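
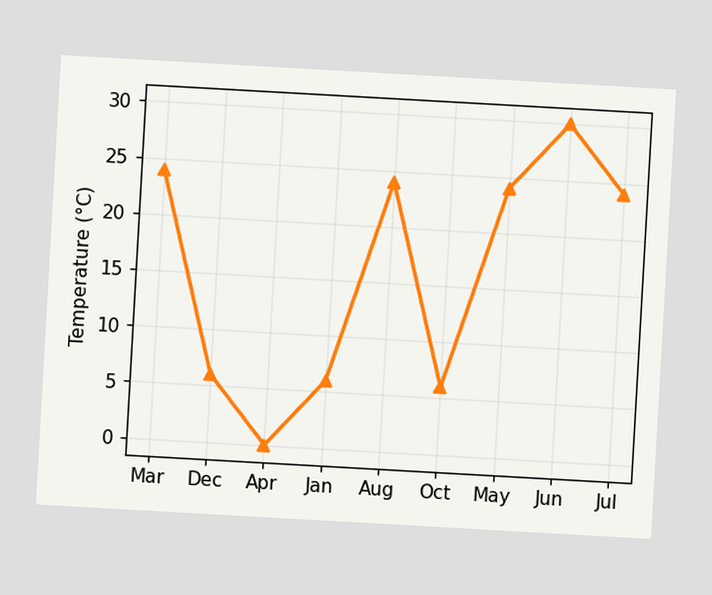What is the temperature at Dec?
The chart is tilted about 3° clockwise. At Dec, the line is at 6°C.

6°C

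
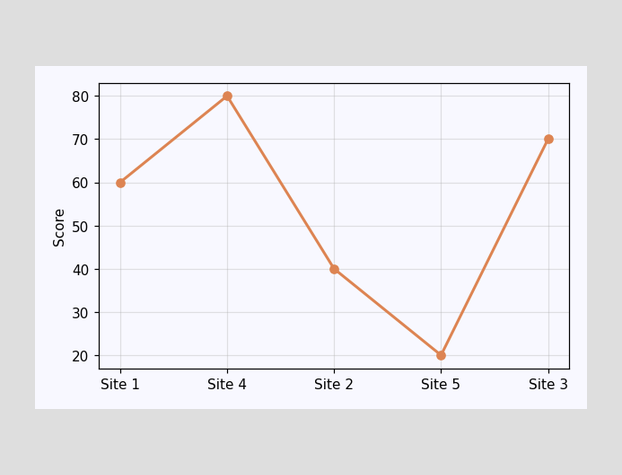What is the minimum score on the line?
The lowest point is at Site 5, and reading across to the y-axis gives 20.

20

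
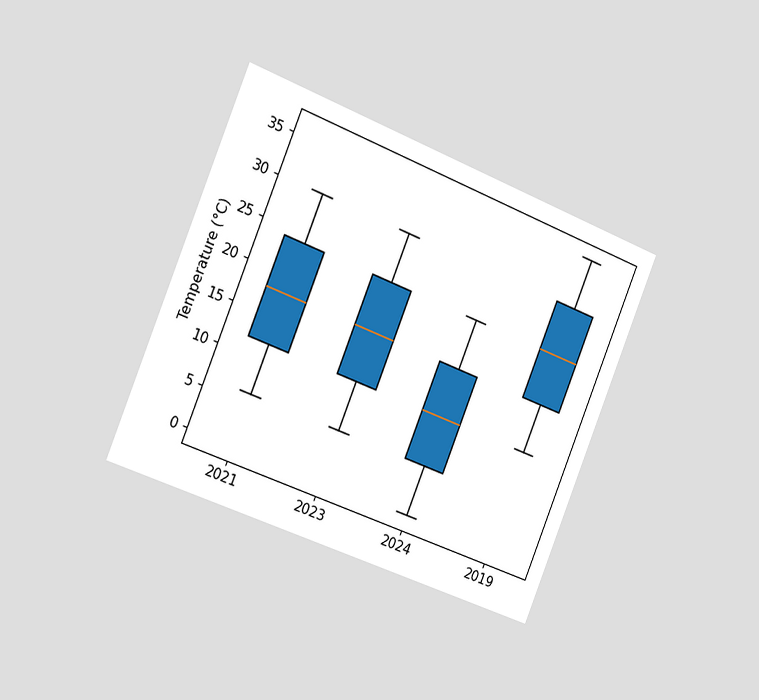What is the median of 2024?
12°C

The chart is tilted about 22° clockwise and viewed slightly from the left. The median line in the 2024 box sits at 12°C.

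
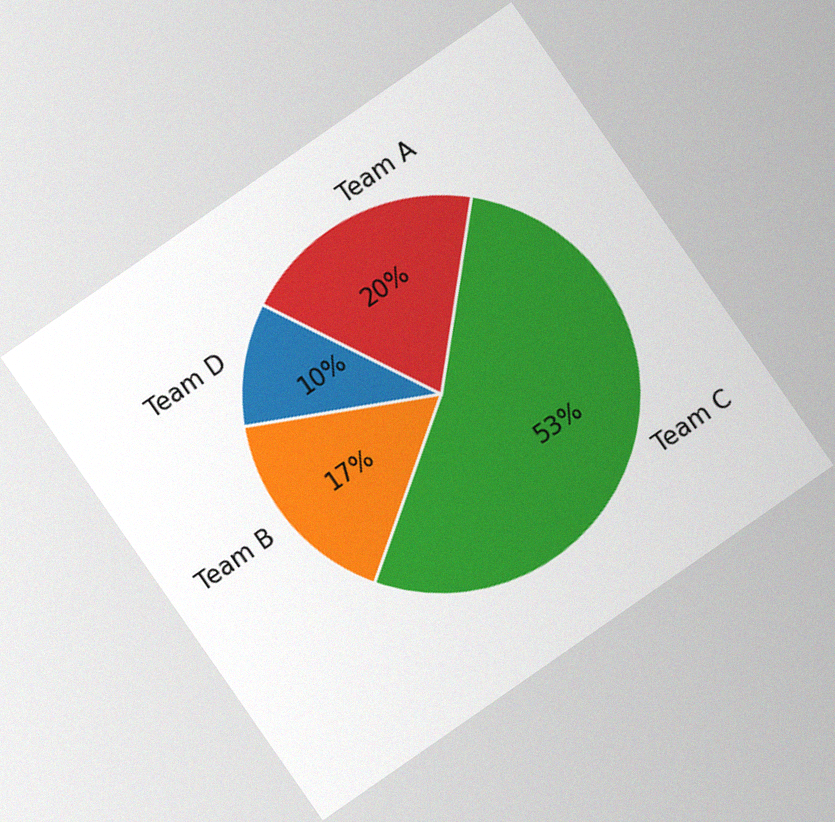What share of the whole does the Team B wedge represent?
The chart is tilted about 35° counter-clockwise, with some photo noise. The Team B slice takes up 17% of the pie.

17%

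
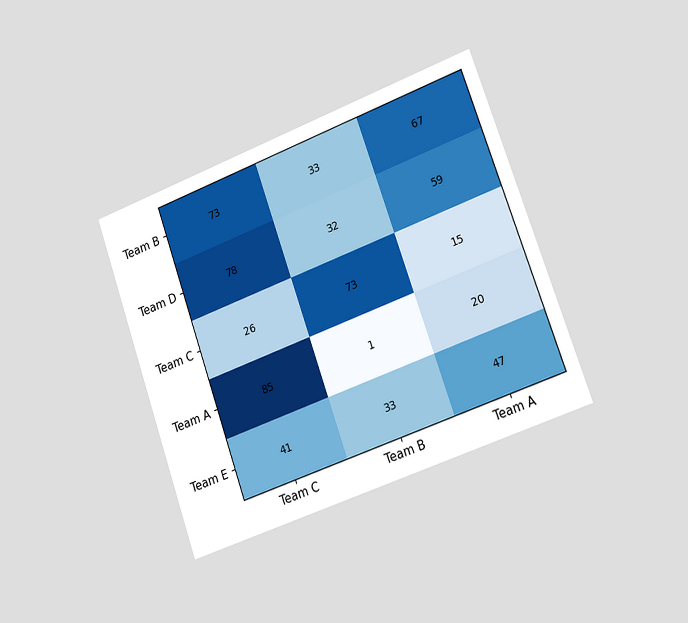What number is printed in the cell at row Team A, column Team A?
20

The chart is tilted about 20° counter-clockwise and viewed slightly from the right. The (Team A, Team A) cell reads 20.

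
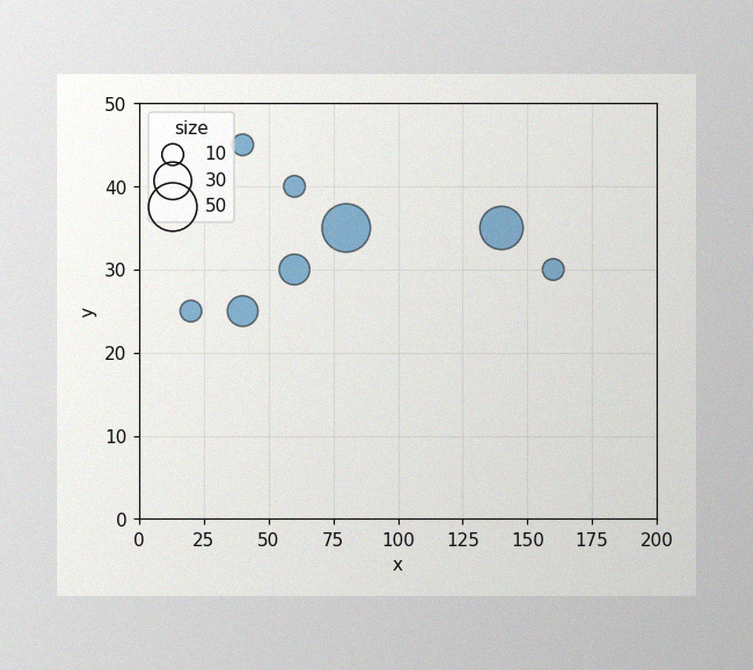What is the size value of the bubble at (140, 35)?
40

The image has some photo noise and uneven lighting. Matching the bubble at (140, 35) against the size legend gives 40.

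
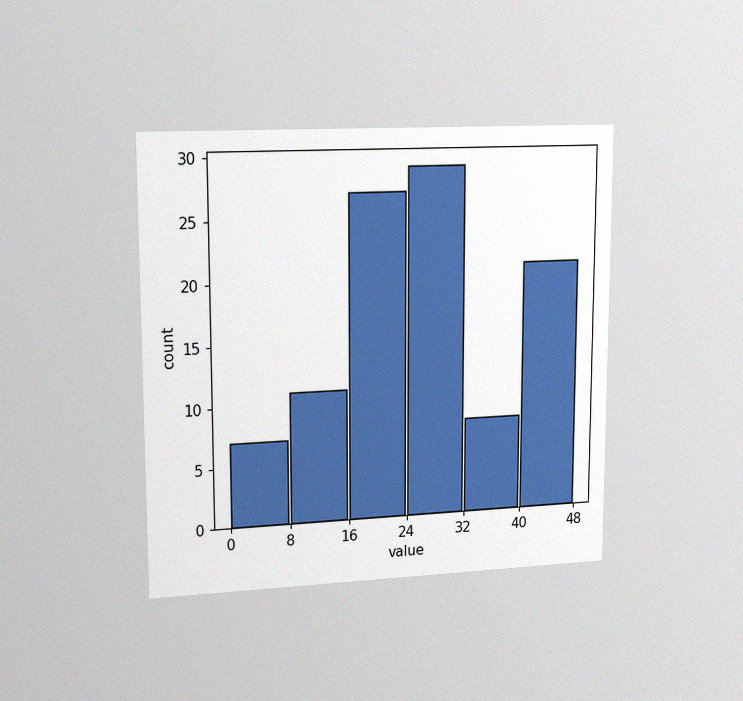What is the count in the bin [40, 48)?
The chart is viewed slightly from the left, with some photo noise. The [40, 48) bin has height 21.

21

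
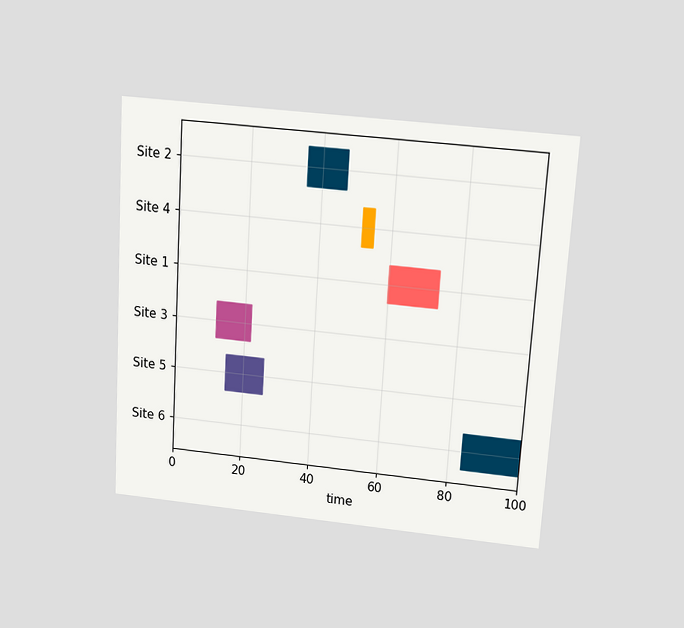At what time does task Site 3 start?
12

The chart is tilted about 4° clockwise and viewed slightly from above. The Site 3 bar begins at t=12.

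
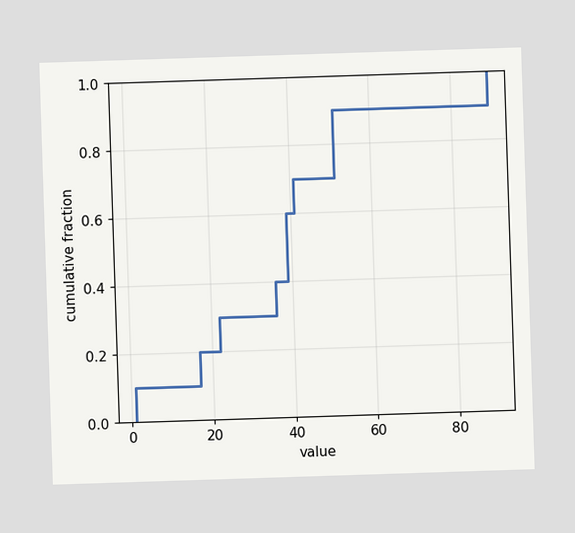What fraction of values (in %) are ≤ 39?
At x=39 the ECDF step is at 60%.

60%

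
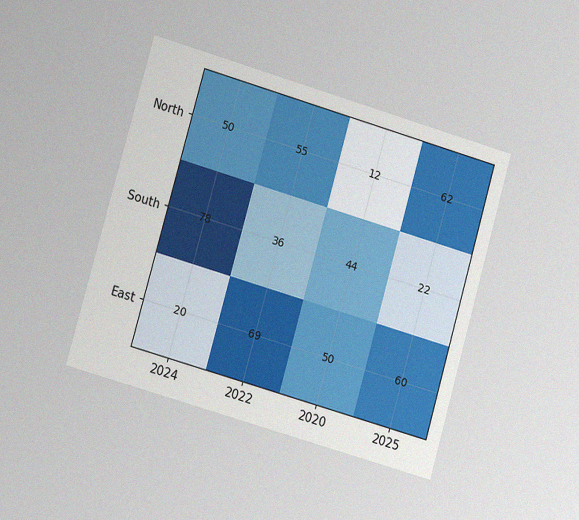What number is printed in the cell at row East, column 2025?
60

The chart is tilted about 16° clockwise and viewed slightly from the left, with some photo noise. The (East, 2025) cell reads 60.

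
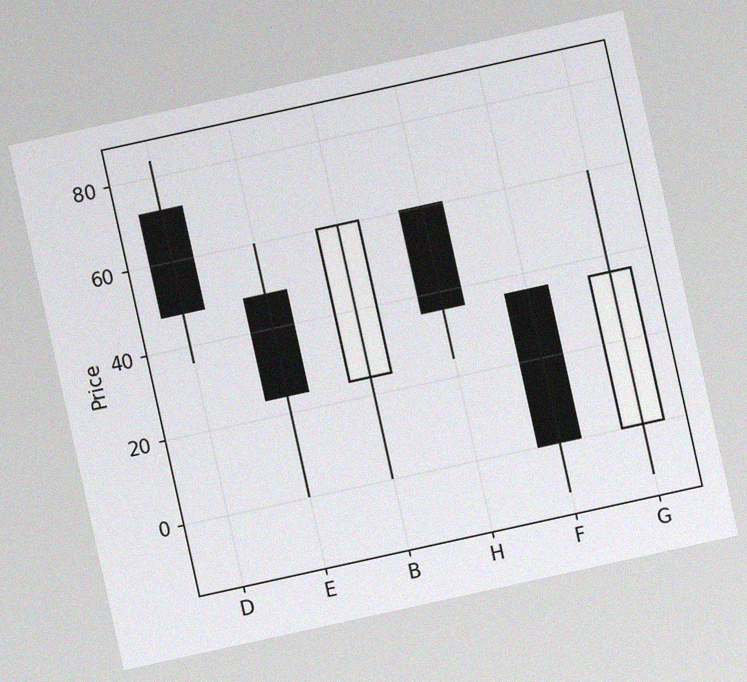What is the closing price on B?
60

The chart is tilted about 12° counter-clockwise, with some photo noise. The B candle closes at 60.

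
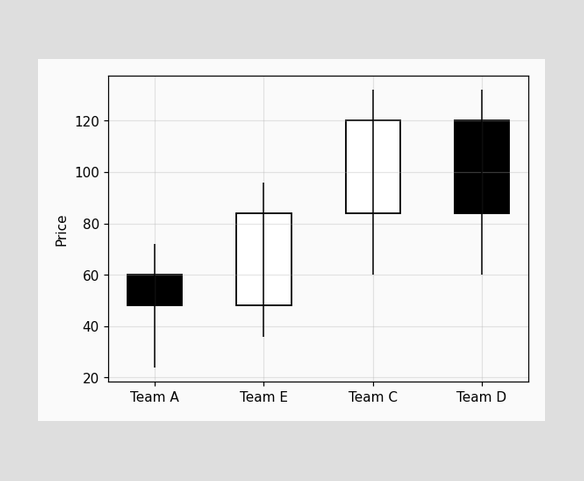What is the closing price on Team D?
The Team D candle closes at 84.

84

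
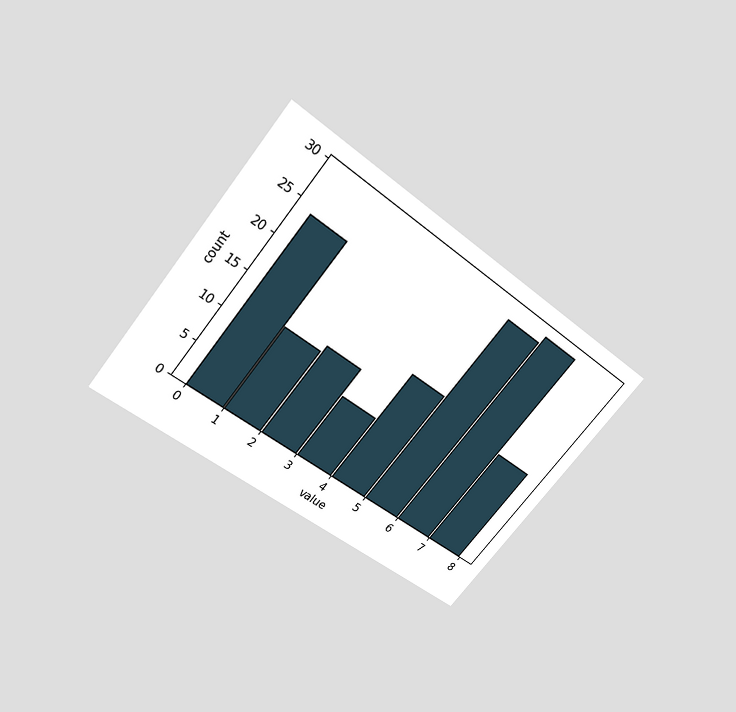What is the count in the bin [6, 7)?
The chart is tilted about 39° clockwise and viewed slightly from above. The [6, 7) bin has height 29.

29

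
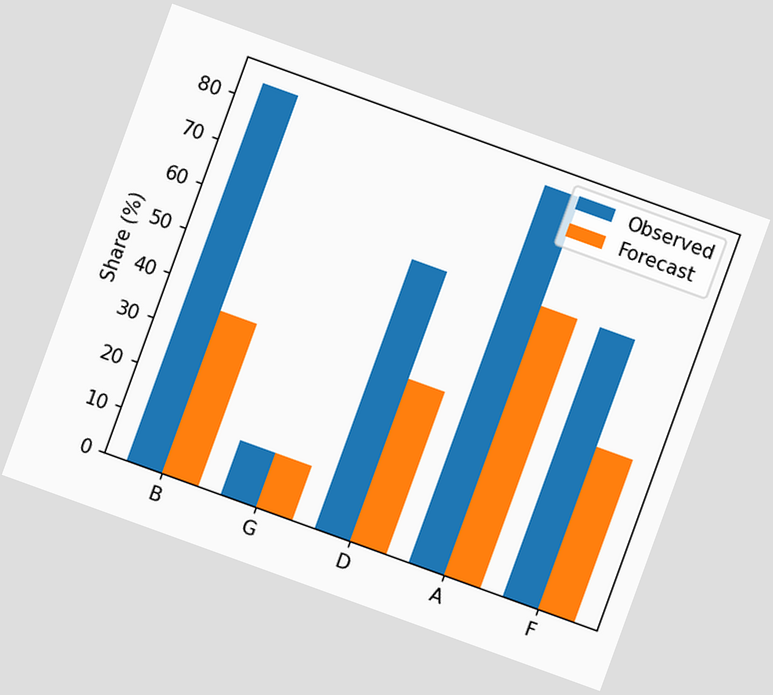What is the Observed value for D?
60%

The chart is tilted about 20° clockwise. The Observed bar at D reaches 60% on the y-axis.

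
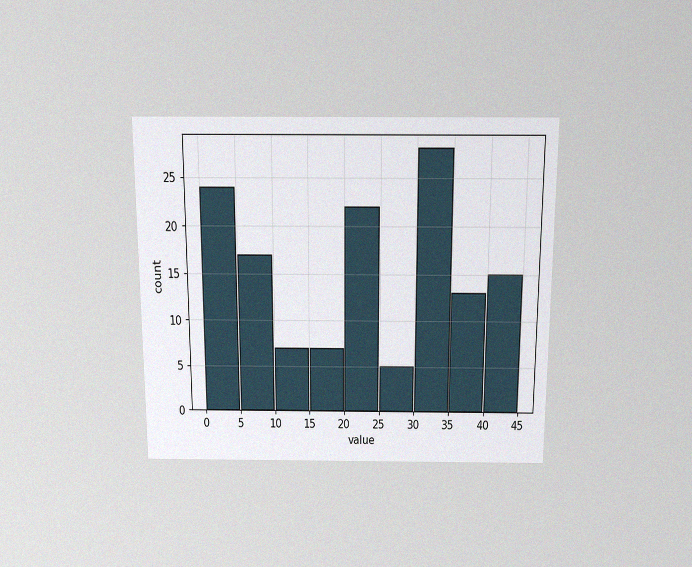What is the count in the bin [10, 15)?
The chart is viewed slightly from above, with some photo noise. The [10, 15) bin has height 7.

7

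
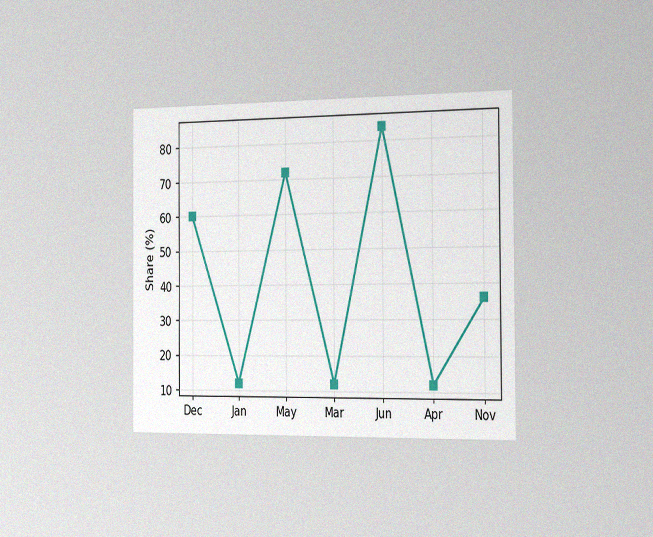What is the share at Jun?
84%

The chart is viewed slightly from the right, with some photo noise. At Jun, the line is at 84%.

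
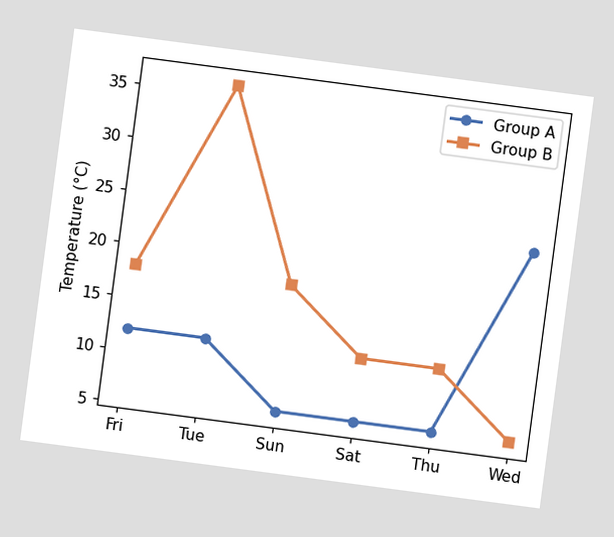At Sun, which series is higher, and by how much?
Group B, by 12°C

The chart is tilted about 8° clockwise. At Sun, Group B sits above the other line by 12°C.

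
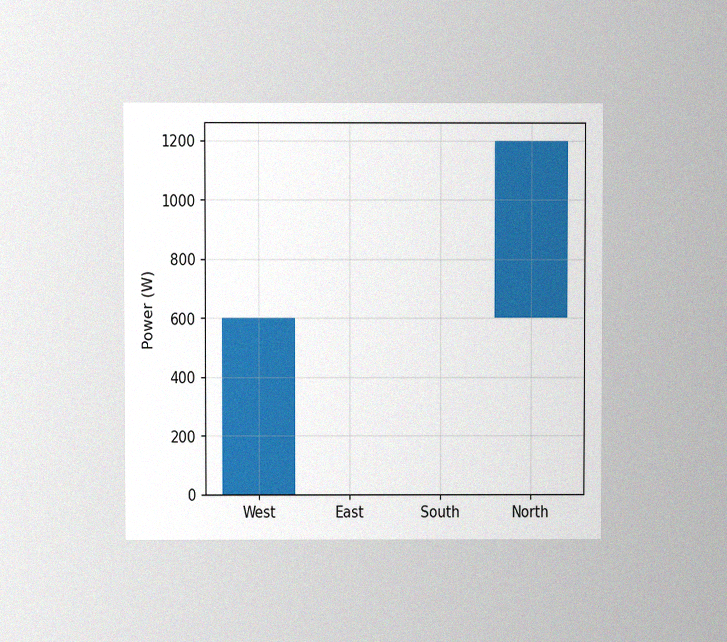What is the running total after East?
600W

The chart is viewed at a slight angle, with some photo noise. After East the running total reaches 600W.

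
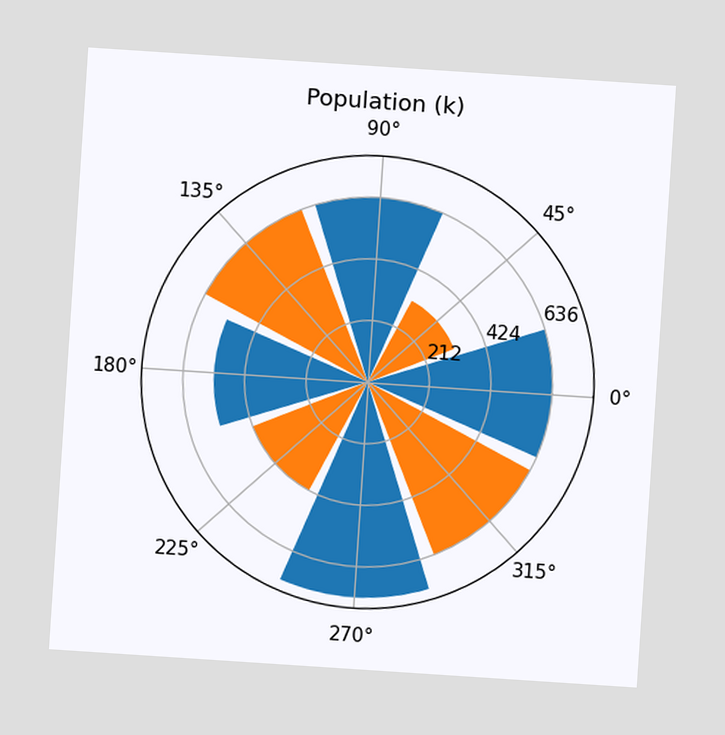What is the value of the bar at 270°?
The chart is tilted about 4° clockwise. The bar at 270° reaches 742k on the radial axis.

742k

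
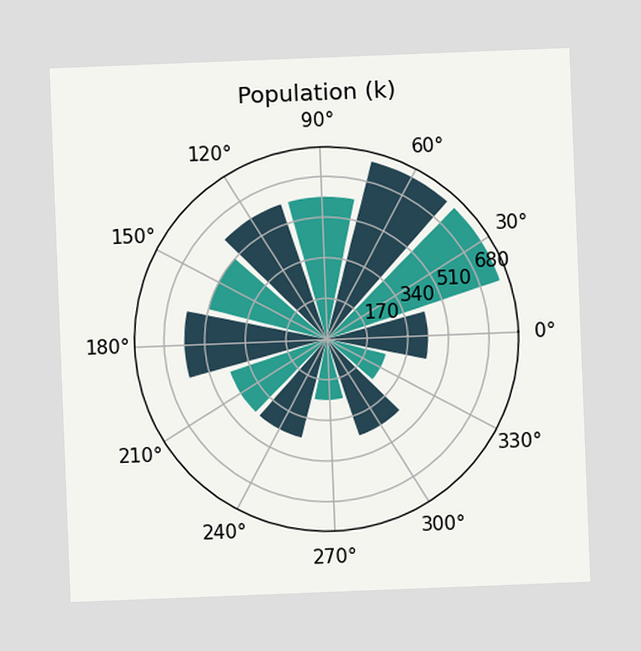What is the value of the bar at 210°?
The chart is tilted about 2° counter-clockwise. The bar at 210° reaches 425k on the radial axis.

425k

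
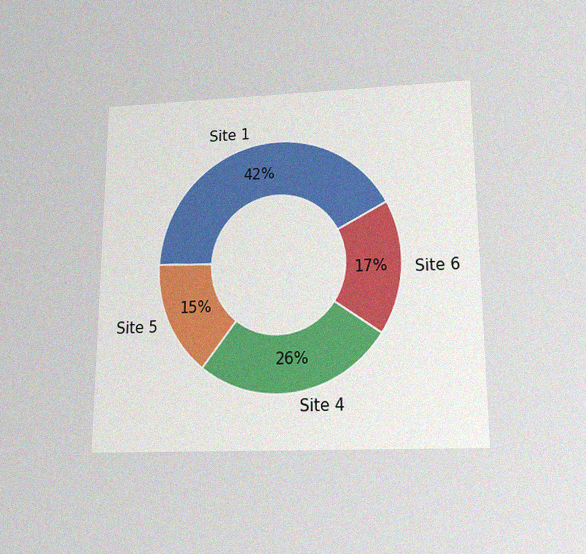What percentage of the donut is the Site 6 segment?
17%

The chart is viewed slightly from below, with some photo noise. The Site 6 segment takes up 17% of the ring.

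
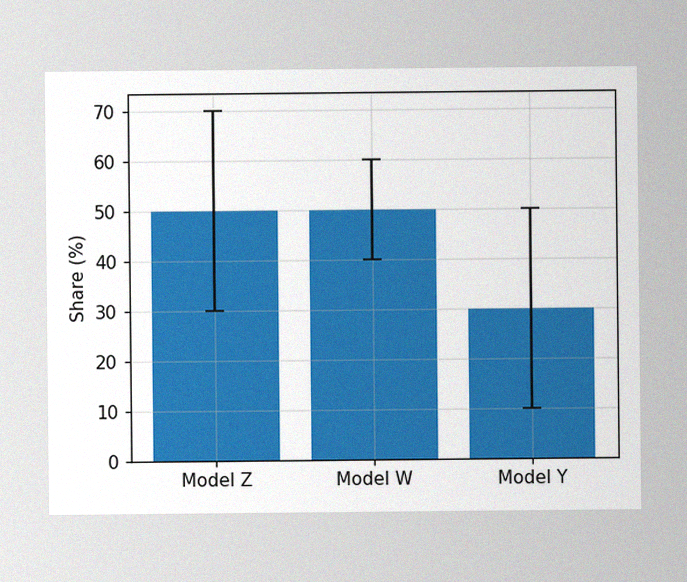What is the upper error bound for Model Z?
70%

The image has some photo noise and uneven lighting. The Model Z bar's upper whisker reaches 70%.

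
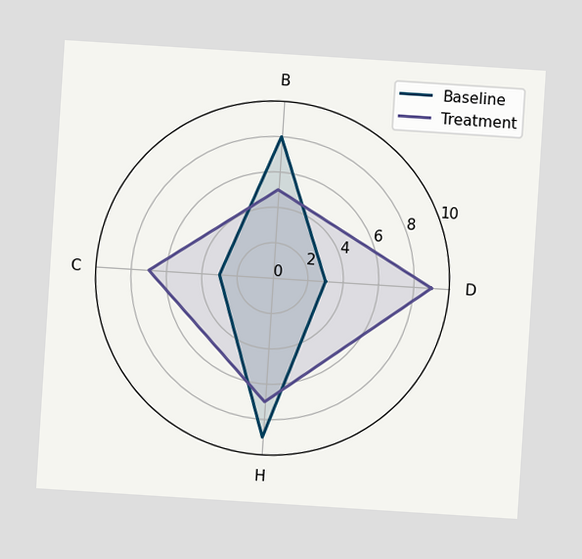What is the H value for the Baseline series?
The chart is tilted about 4° clockwise. On the H axis, Baseline reaches 9.

9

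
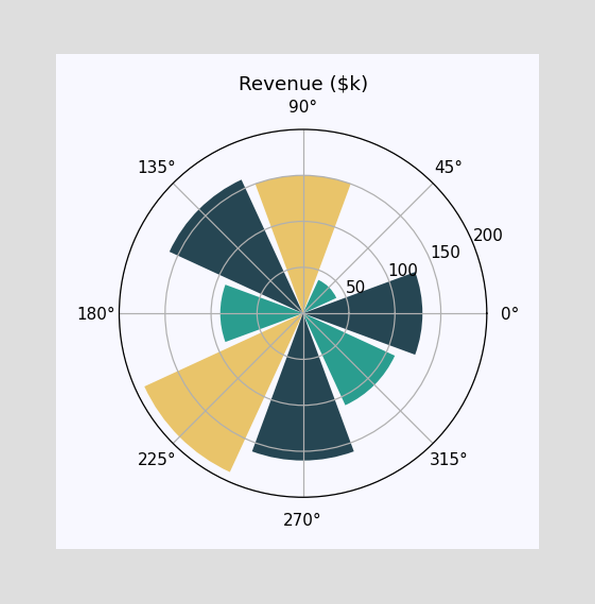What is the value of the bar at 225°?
The bar at 225° reaches $190k on the radial axis.

$190k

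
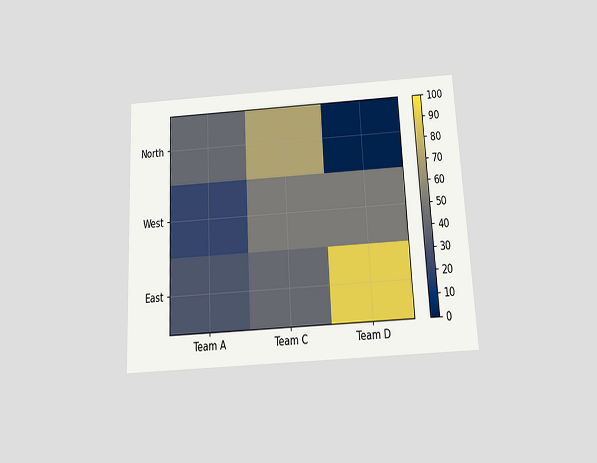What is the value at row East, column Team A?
30

The chart is tilted about 3° counter-clockwise and viewed slightly from below. Matching cell (East, Team A) against the colorbar gives 30.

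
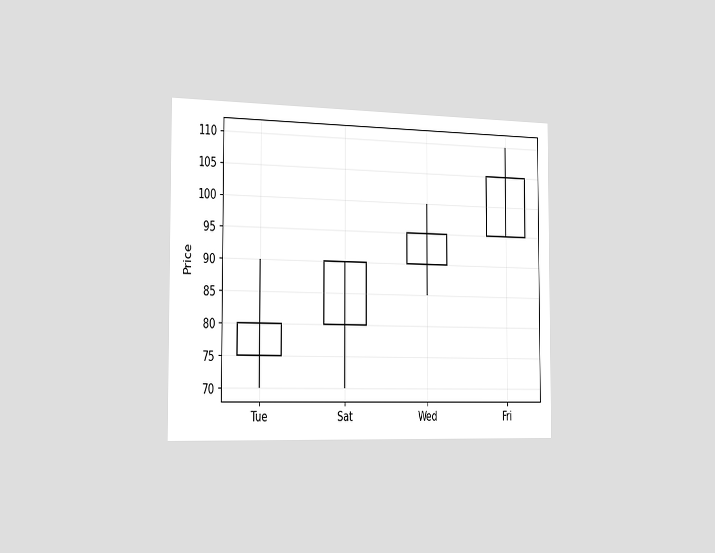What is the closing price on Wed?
The chart is viewed slightly from the left. The Wed candle closes at 95.

95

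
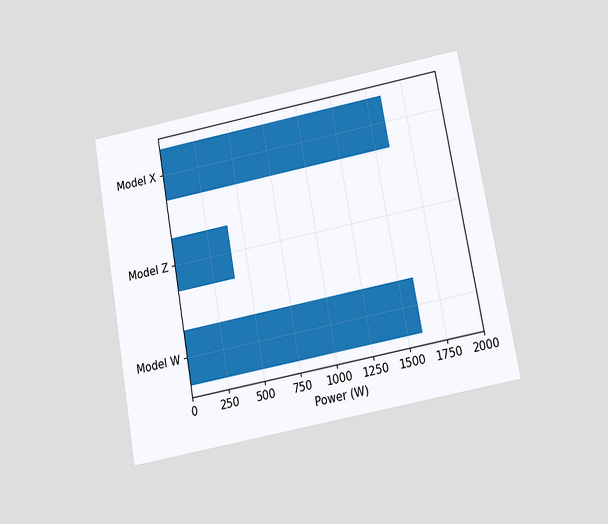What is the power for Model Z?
400W

The chart is tilted about 10° counter-clockwise and viewed slightly from below. Reading along the chart's x-axis, the Model Z bar reaches 400W.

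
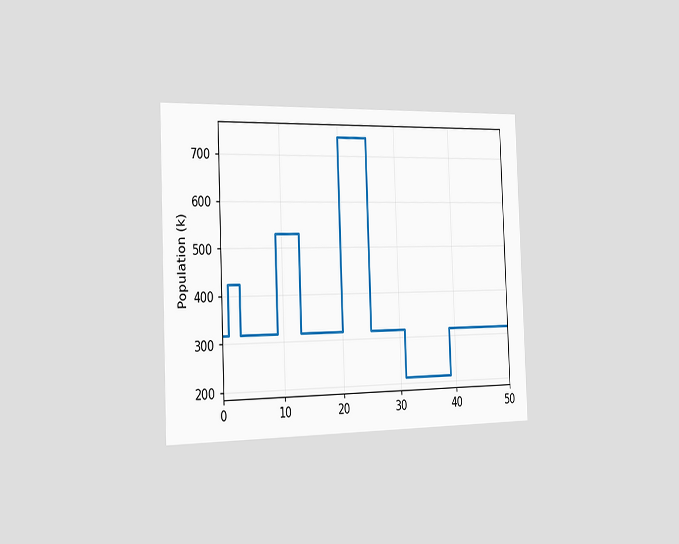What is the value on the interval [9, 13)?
530k

The chart is tilted about 2° counter-clockwise and viewed slightly from the left. On [9, 13) the step sits at 530k.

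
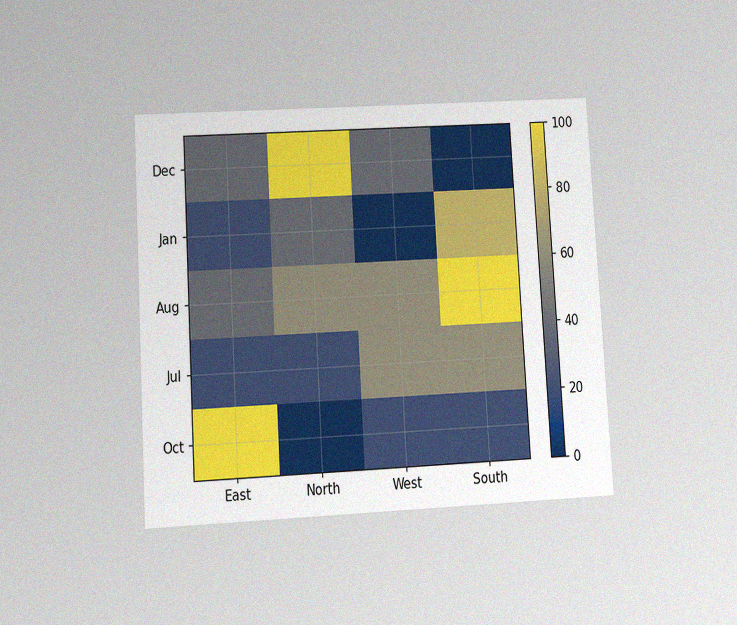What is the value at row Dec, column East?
40

The chart is tilted about 3° counter-clockwise and viewed at a slight angle, with some photo noise. Matching cell (Dec, East) against the colorbar gives 40.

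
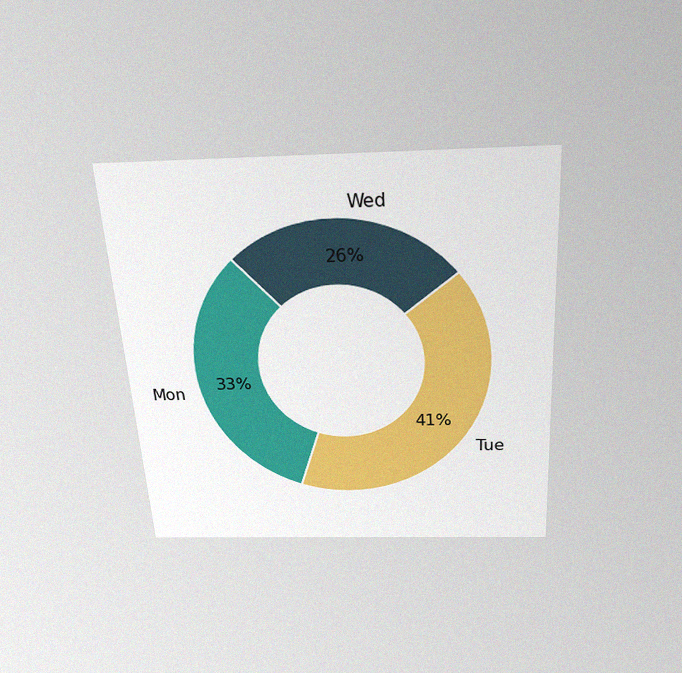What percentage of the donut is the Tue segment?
The chart is tilted about 3° counter-clockwise and viewed slightly from above, with some photo noise. The Tue segment takes up 41% of the ring.

41%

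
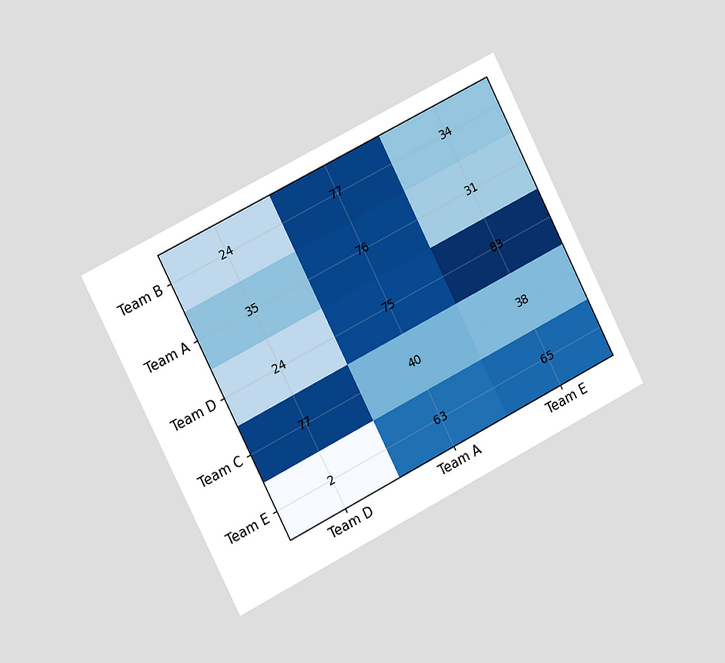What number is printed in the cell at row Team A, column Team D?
The chart is tilted about 27° counter-clockwise and viewed slightly from the left. The (Team A, Team D) cell reads 35.

35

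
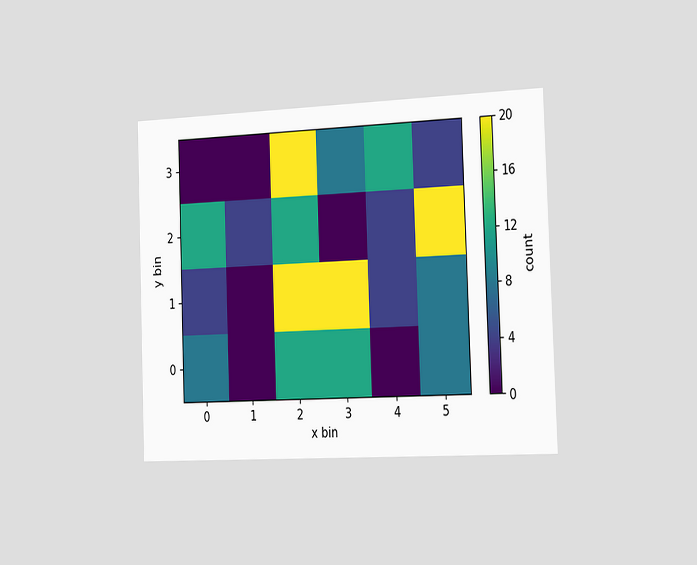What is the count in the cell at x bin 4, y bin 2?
The chart is tilted about 2° counter-clockwise and viewed slightly from the right. Matching the cell (4, 2) against the colorbar gives 4.

4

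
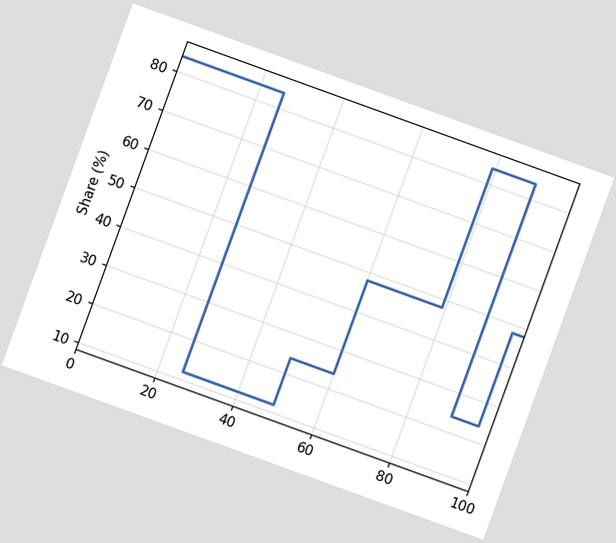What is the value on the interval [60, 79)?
48%

The chart is tilted about 20° clockwise. On [60, 79) the step sits at 48%.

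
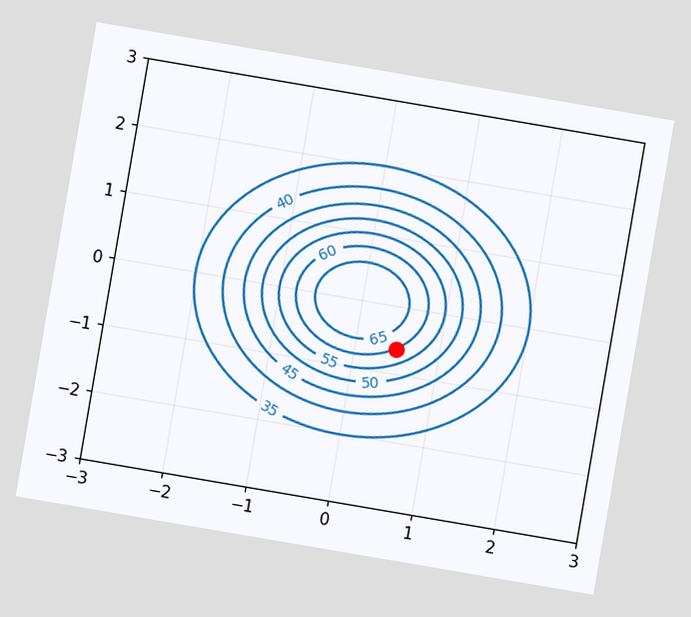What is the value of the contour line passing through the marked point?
60

The chart is tilted about 10° clockwise. The marked point sits on the contour labelled 60.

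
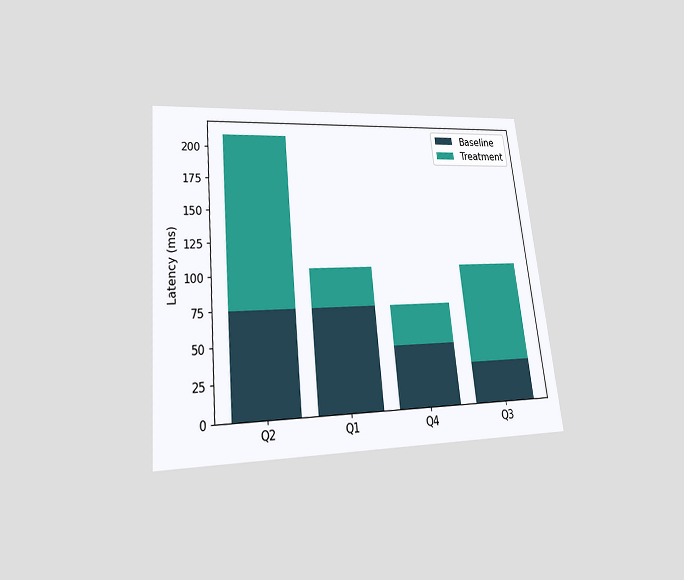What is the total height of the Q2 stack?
210ms

The chart is tilted about 6° counter-clockwise and viewed slightly from below. The Q2 stack's top reaches 210ms on the y-axis.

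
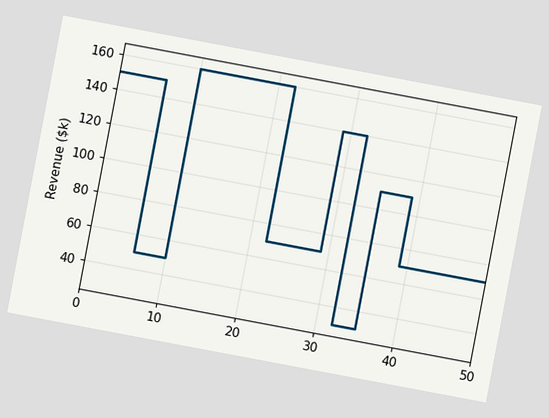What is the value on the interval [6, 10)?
$50k

The chart is tilted about 11° clockwise. On [6, 10) the step sits at $50k.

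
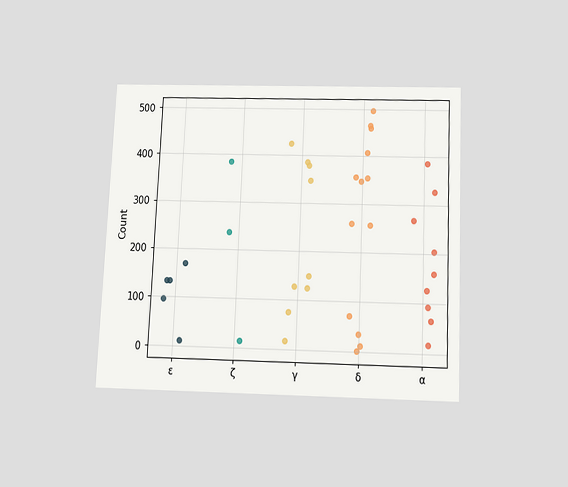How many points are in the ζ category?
3

The chart is tilted about 3° clockwise and viewed slightly from below. Counting the markers in the ζ column gives 3.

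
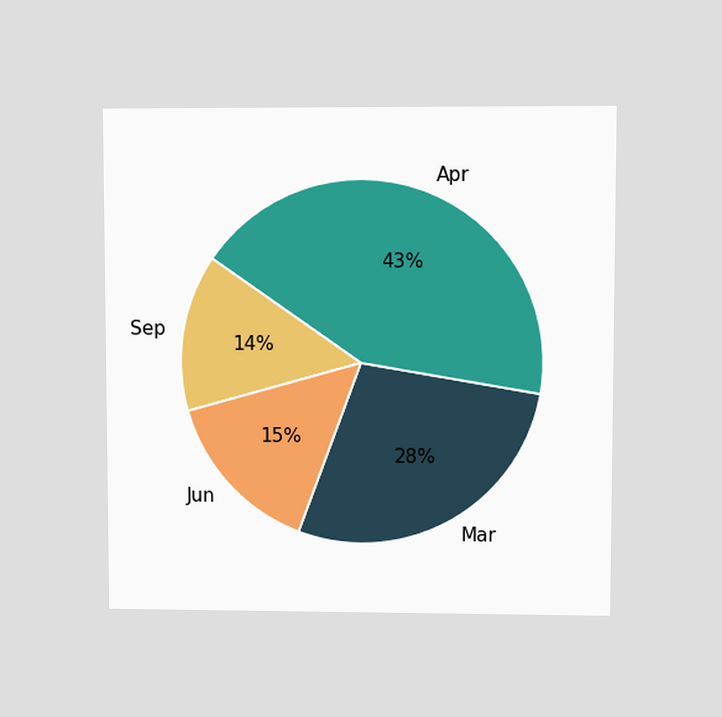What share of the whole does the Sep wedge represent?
The chart is viewed at a slight angle. The Sep slice takes up 14% of the pie.

14%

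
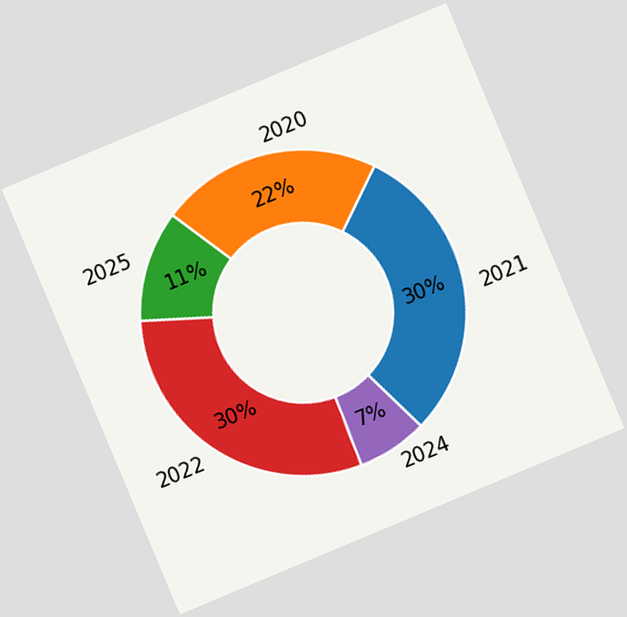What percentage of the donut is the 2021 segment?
The chart is tilted about 23° counter-clockwise. The 2021 segment takes up 30% of the ring.

30%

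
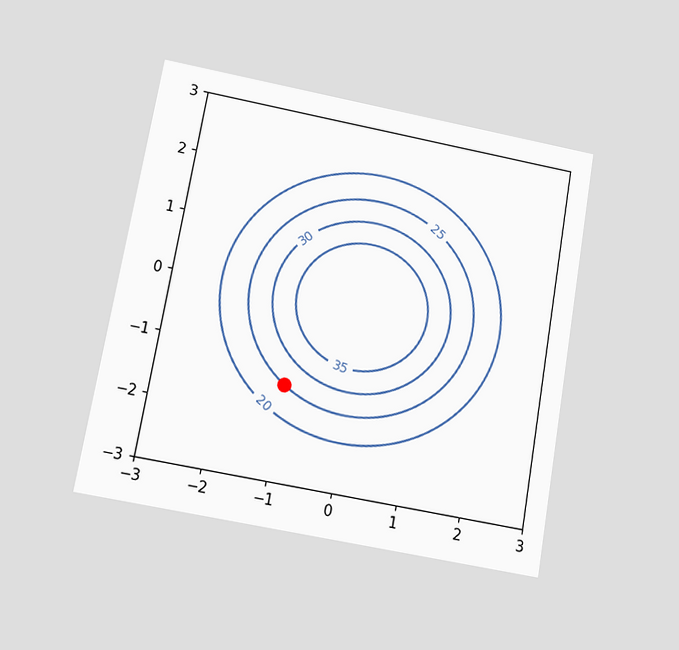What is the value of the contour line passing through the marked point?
The chart is tilted about 10° clockwise and viewed at a slight angle. The marked point sits on the contour labelled 25.

25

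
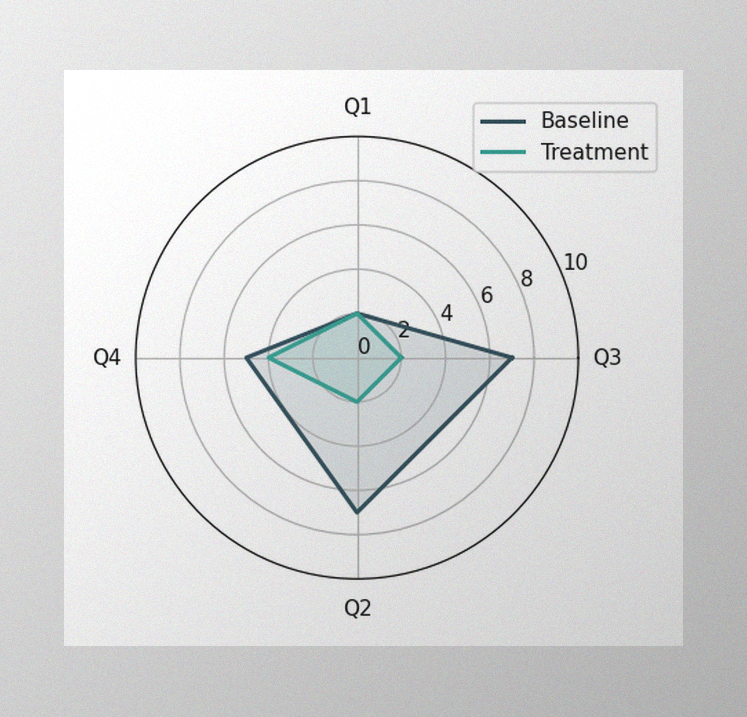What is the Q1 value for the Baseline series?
2

The image has some photo noise and uneven lighting. On the Q1 axis, Baseline reaches 2.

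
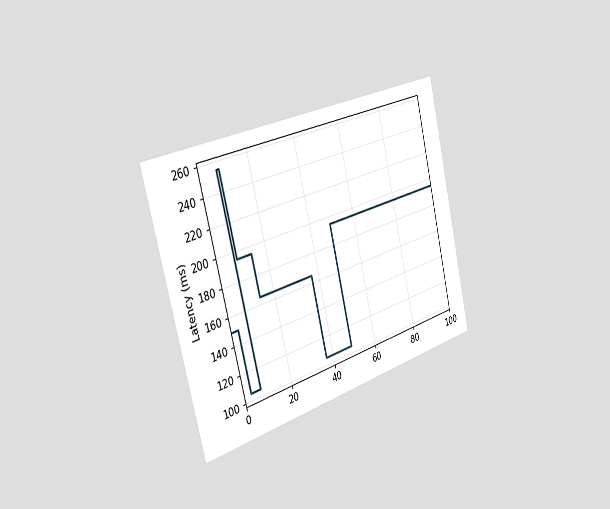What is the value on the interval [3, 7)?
105ms

The chart is tilted about 14° counter-clockwise and viewed slightly from the left. On [3, 7) the step sits at 105ms.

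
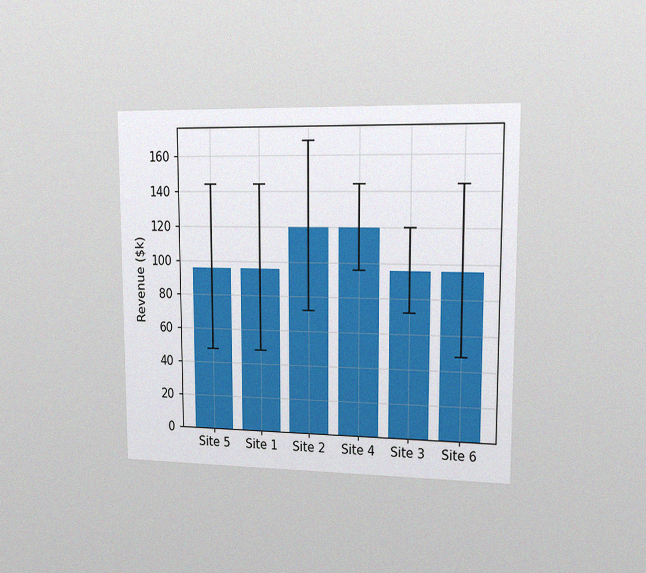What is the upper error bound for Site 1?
The chart is viewed slightly from the right, with some photo noise. The Site 1 bar's upper whisker reaches $144k.

$144k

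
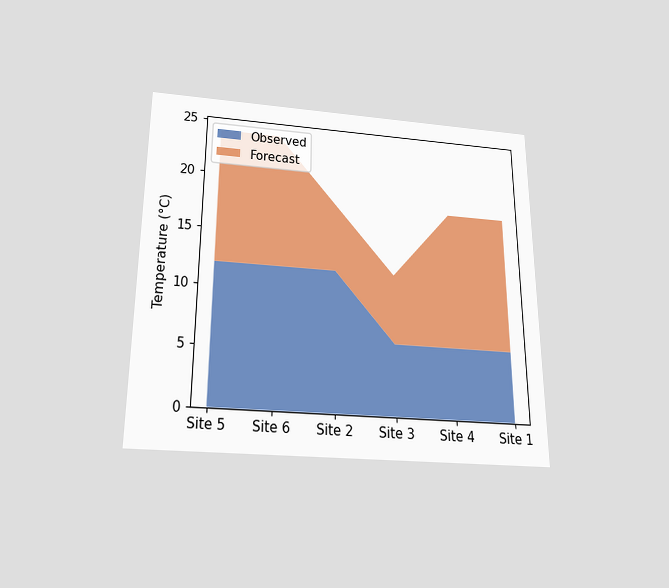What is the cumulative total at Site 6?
24°C

The chart is viewed slightly from below. The stacked total at Site 6 reaches 24°C.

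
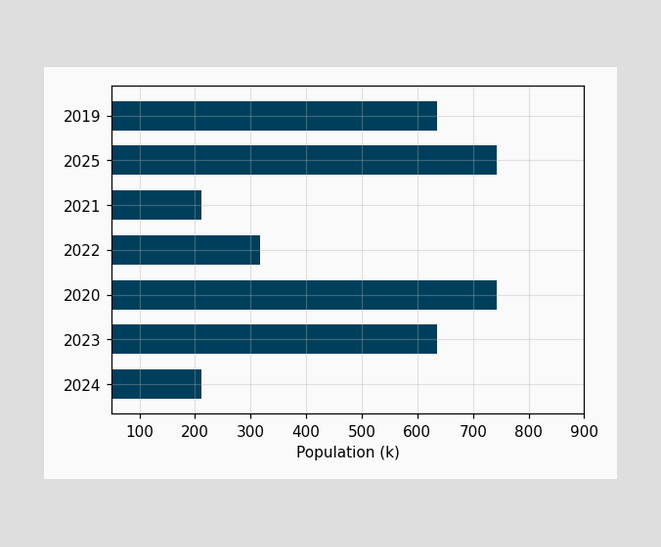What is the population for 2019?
Reading along the chart's x-axis, the 2019 bar reaches 636k.

636k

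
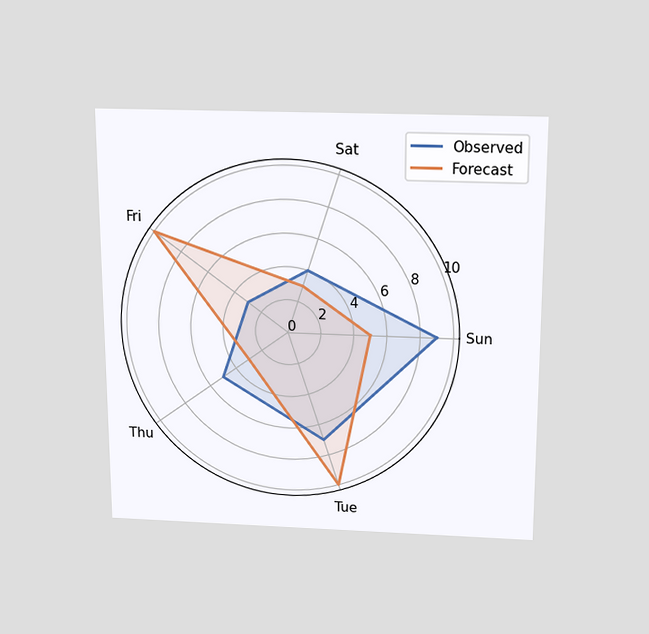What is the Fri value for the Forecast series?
The chart is viewed slightly from above. On the Fri axis, Forecast reaches 10.

10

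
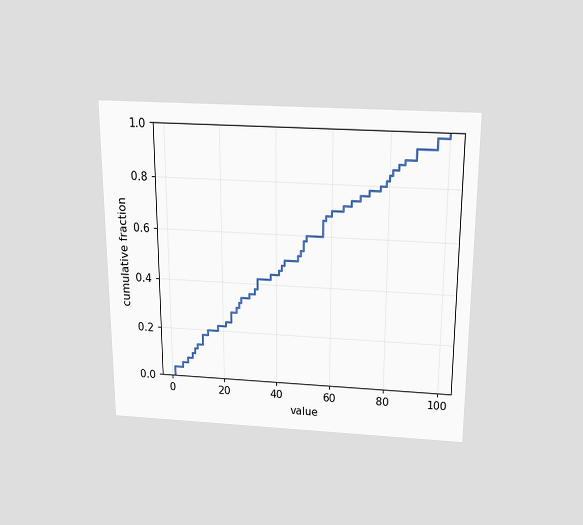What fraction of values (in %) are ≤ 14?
20%

The chart is viewed slightly from above. At x=14 the ECDF step is at 20%.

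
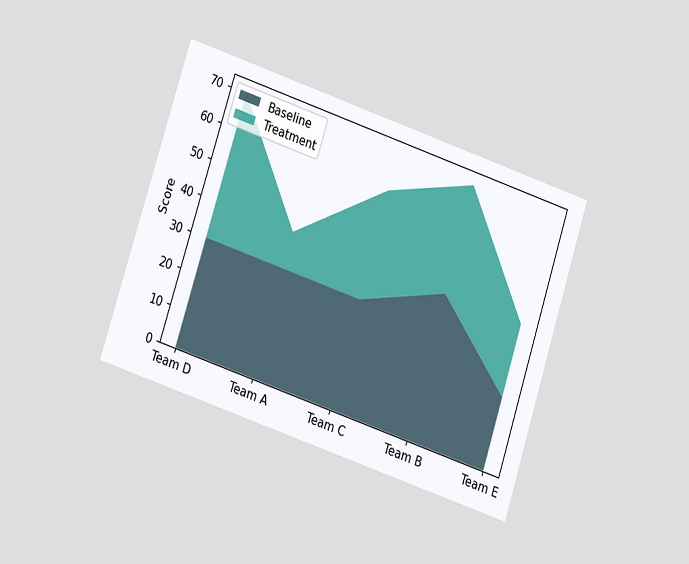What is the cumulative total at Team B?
The chart is tilted about 18° clockwise and viewed at a slight angle. The stacked total at Team B reaches 70.

70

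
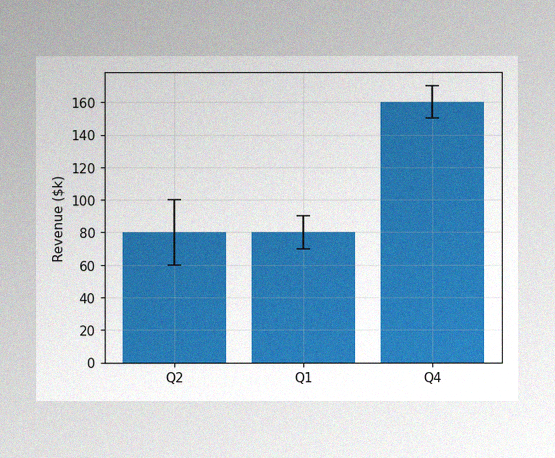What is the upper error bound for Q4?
$170k

The image has some photo noise and uneven lighting. The Q4 bar's upper whisker reaches $170k.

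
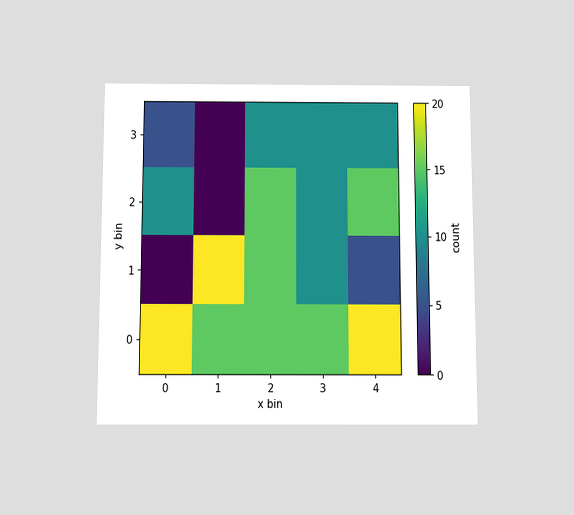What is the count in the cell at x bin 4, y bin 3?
The chart is viewed slightly from below. Matching the cell (4, 3) against the colorbar gives 10.

10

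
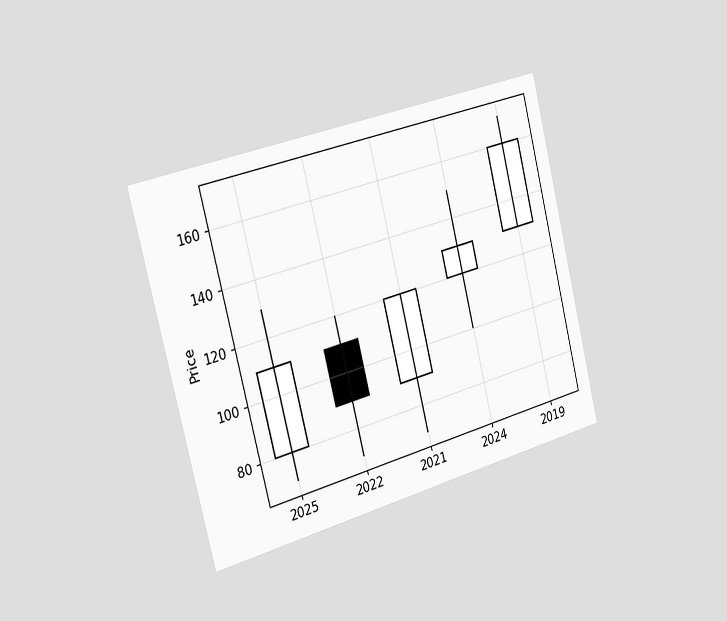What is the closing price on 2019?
160

The chart is tilted about 14° counter-clockwise and viewed slightly from the left. The 2019 candle closes at 160.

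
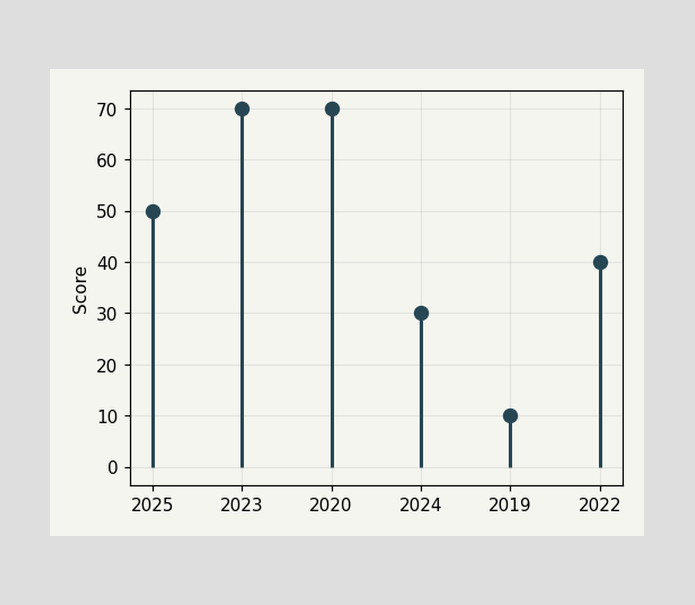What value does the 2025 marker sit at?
The 2025 marker sits at 50.

50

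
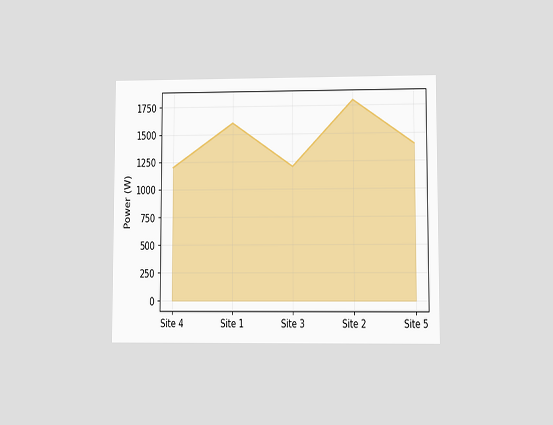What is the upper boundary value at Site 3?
The chart is viewed at a slight angle. At Site 3 the upper boundary is at 1200W.

1200W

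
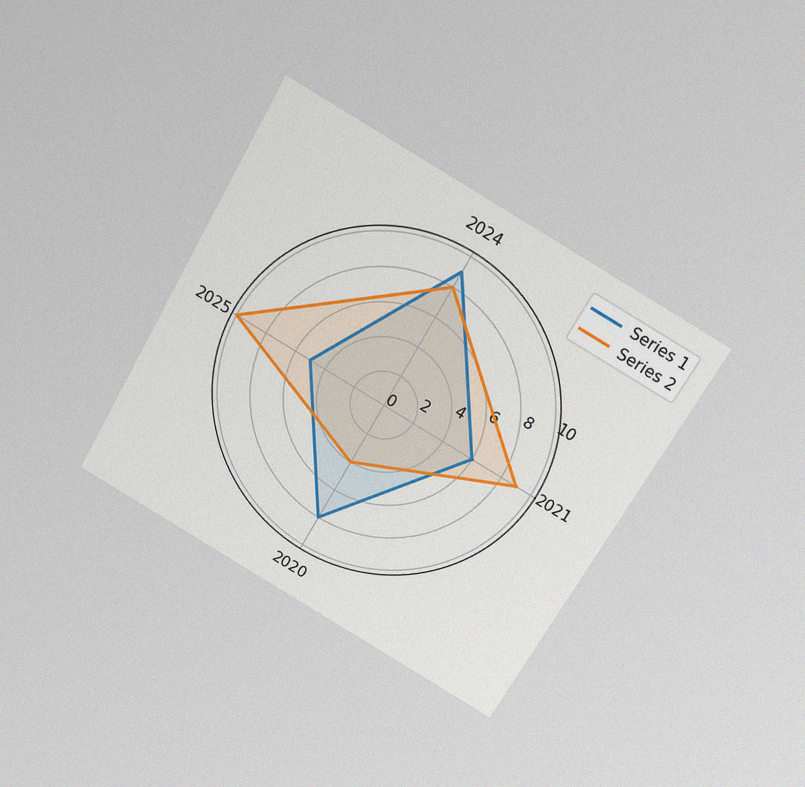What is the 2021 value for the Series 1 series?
The chart is tilted about 30° clockwise and viewed slightly from above, with some photo noise. On the 2021 axis, Series 1 reaches 6.

6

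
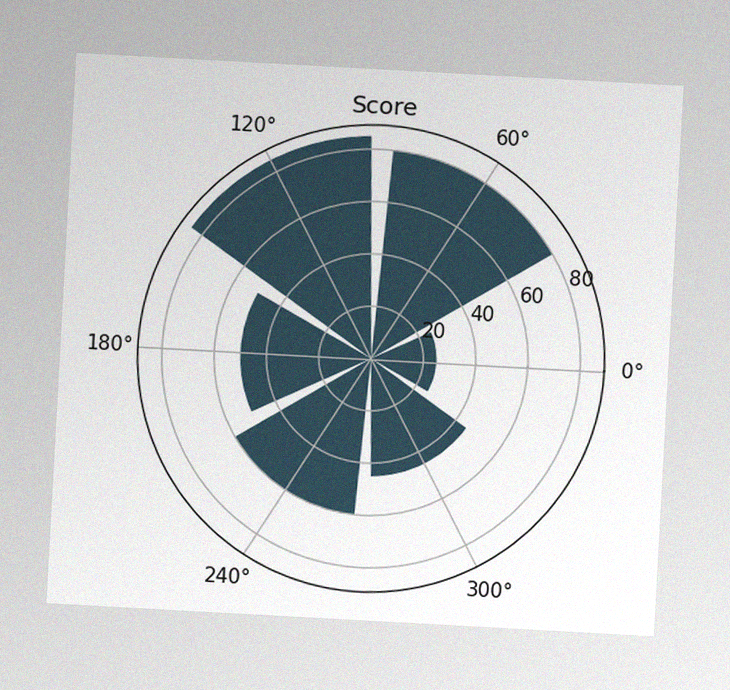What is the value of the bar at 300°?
45

The chart is tilted about 3° clockwise, with some photo noise. The bar at 300° reaches 45 on the radial axis.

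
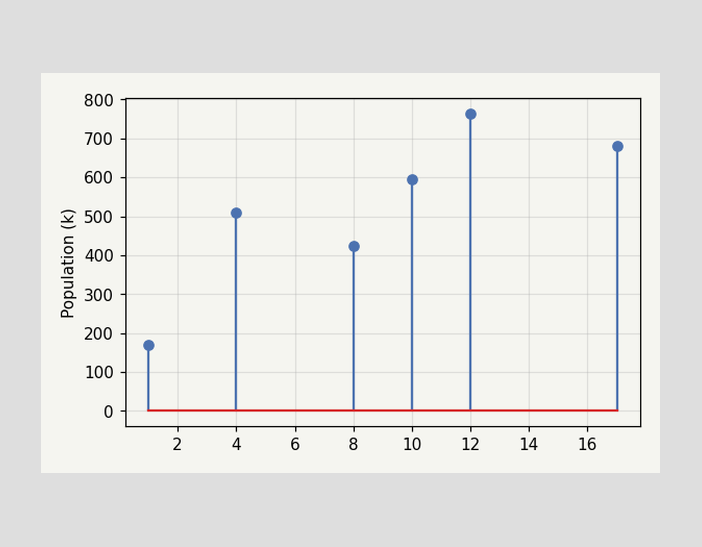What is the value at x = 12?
765k

The stem at x=12 reaches 765k.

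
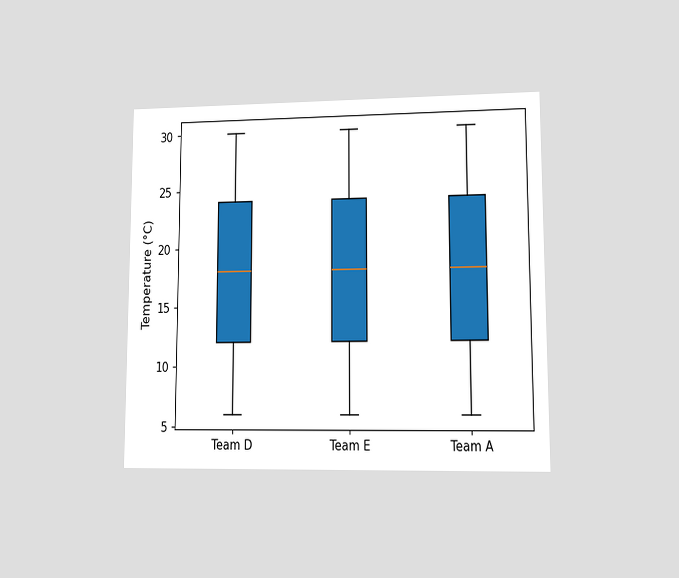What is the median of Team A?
18°C

The chart is viewed at a slight angle. The median line in the Team A box sits at 18°C.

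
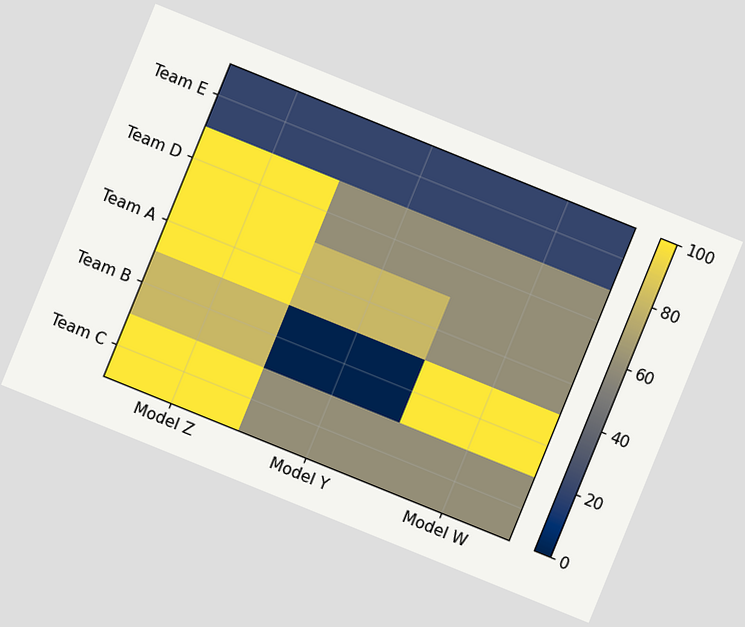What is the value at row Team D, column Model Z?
100

The chart is tilted about 22° clockwise. Matching cell (Team D, Model Z) against the colorbar gives 100.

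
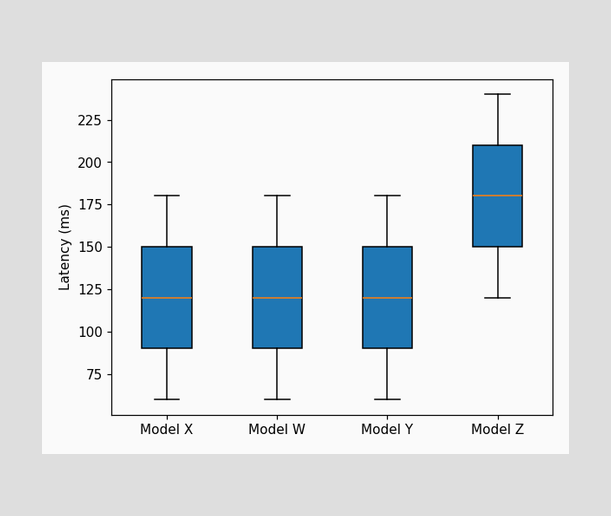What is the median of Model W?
120ms

The median line in the Model W box sits at 120ms.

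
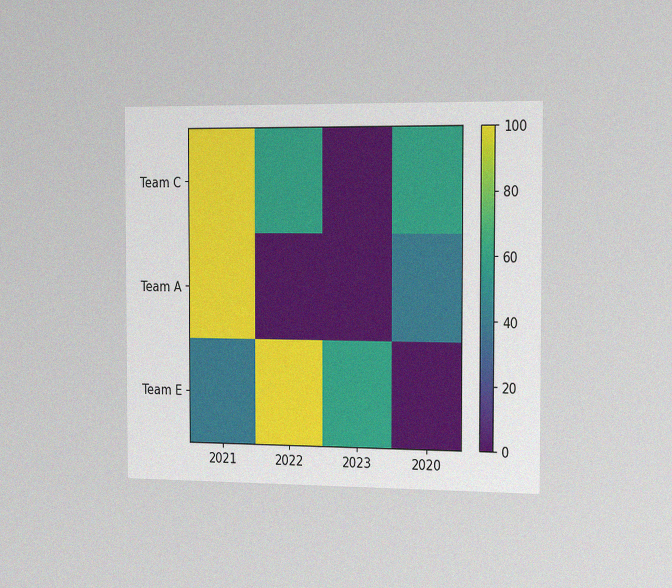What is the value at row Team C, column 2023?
The chart is viewed slightly from the right, with some photo noise. Matching cell (Team C, 2023) against the colorbar gives 0.

0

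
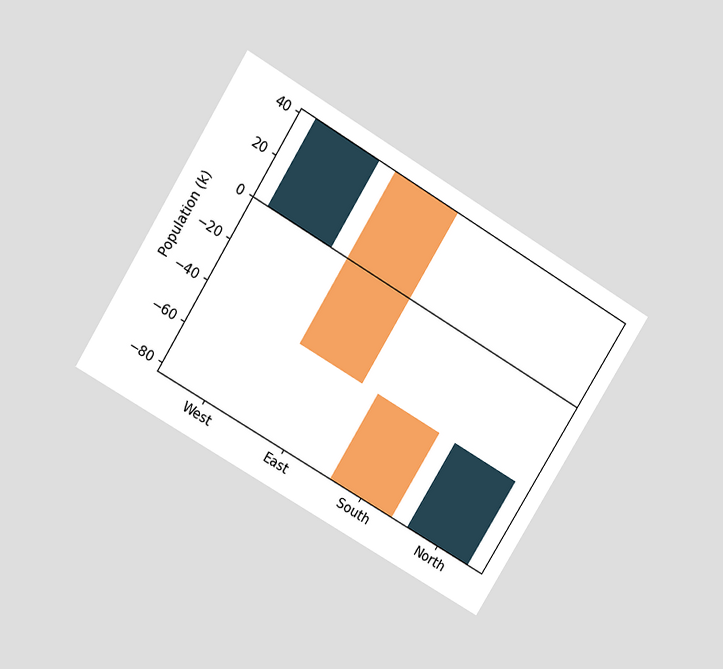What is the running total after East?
The chart is tilted about 31° clockwise and viewed slightly from above. After East the running total reaches -42k.

-42k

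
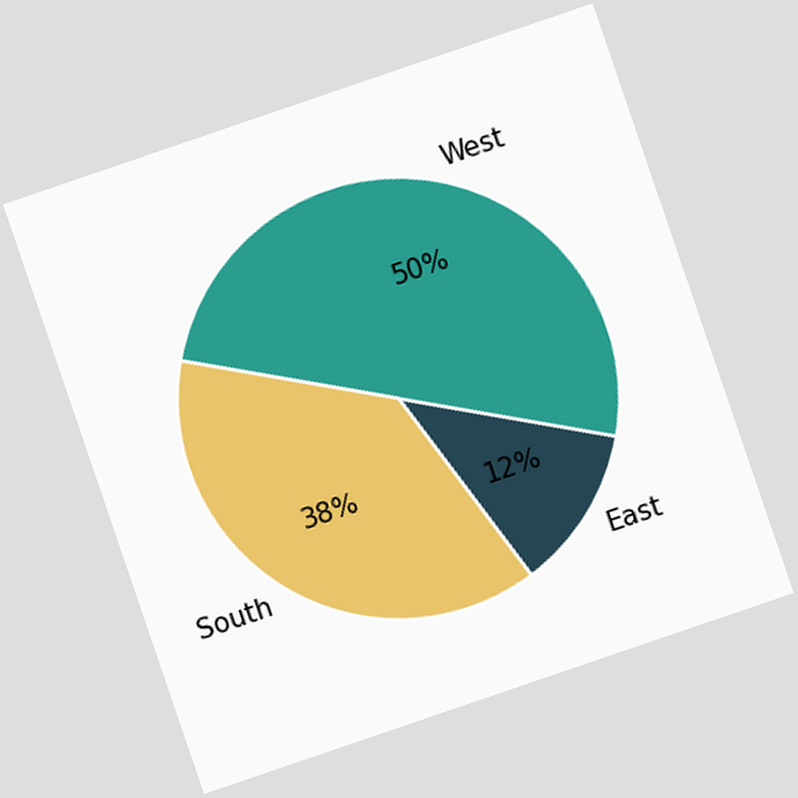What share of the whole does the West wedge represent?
50%

The chart is tilted about 19° counter-clockwise. The West slice takes up 50% of the pie.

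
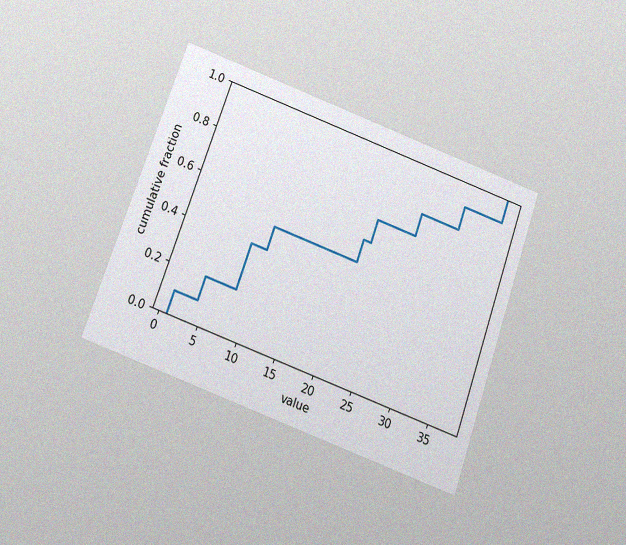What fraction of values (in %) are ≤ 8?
40%

The chart is tilted about 20° clockwise and viewed slightly from below, with some photo noise. At x=8 the ECDF step is at 40%.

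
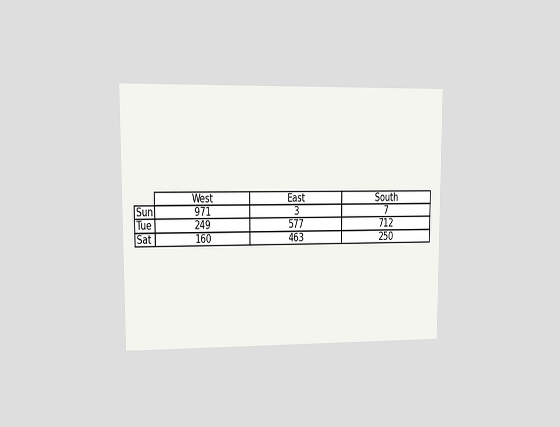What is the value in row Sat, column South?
250

The chart is viewed at a slight angle. The (Sat, South) cell reads 250.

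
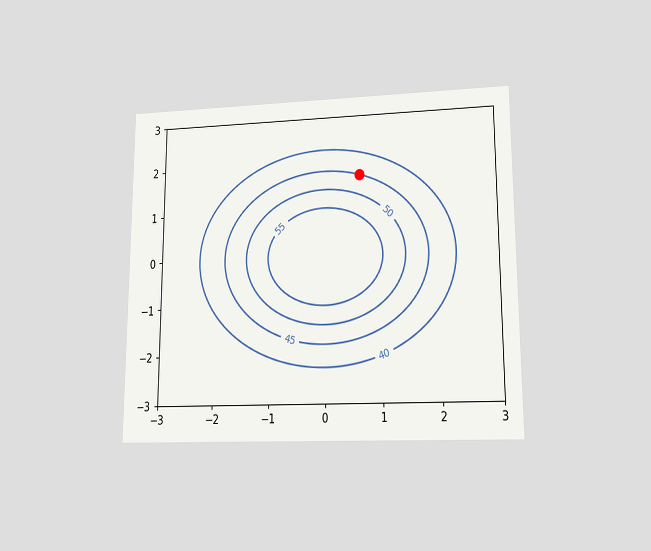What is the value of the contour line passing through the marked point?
The chart is viewed at a slight angle. The marked point sits on the contour labelled 45.

45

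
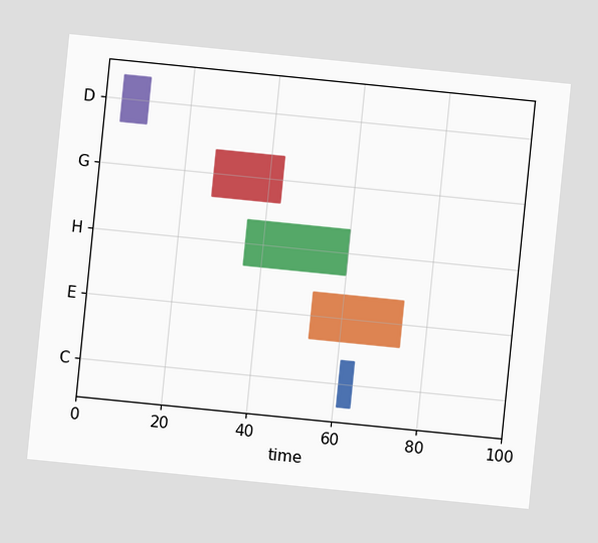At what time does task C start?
The chart is tilted about 6° clockwise. The C bar begins at t=61.

61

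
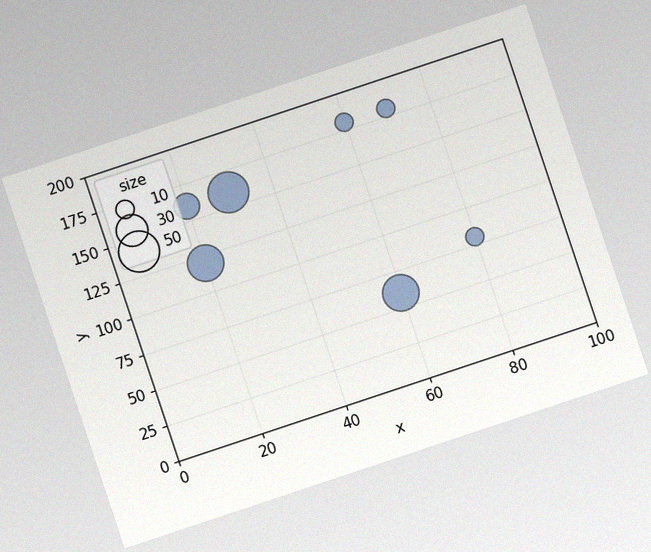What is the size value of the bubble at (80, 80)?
10

The chart is tilted about 18° counter-clockwise, with some photo noise. Matching the bubble at (80, 80) against the size legend gives 10.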